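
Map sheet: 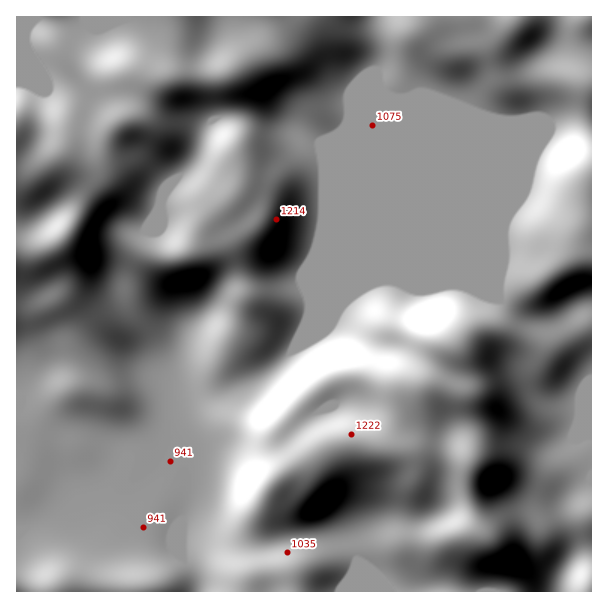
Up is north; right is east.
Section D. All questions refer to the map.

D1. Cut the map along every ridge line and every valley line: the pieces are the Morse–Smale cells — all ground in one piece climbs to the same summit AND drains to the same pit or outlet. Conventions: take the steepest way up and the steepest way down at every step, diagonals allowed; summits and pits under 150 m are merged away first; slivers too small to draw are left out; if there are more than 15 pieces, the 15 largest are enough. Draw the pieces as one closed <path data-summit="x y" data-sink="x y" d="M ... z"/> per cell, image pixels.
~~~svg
<path data-summit="65 147" data-sink="560 591" d="M591 16l-575 1 1 575 330 0 9-23 0-11-6-10-14-13-24 0-46 13-18 0-26-7-18-9-22-5 0-9 10-20 0-21-11-31-3-29 4-3 40-16 44-24 31-28 20-10 17-18 8-13 9-10 17-11 13-4 15 0 23 9 12 0 13-5 20 0 34 14 29 20 15 4 22 2 18 27 10 27z"/><path data-summit="396 396" data-sink="560 591" d="M396 280l-15 0-19 8-20 17-8 13-17 18-20 10-31 28-44 24-40 16-4 3 3 29 11 31 0 21-10 20 0 9 13 2 27 12 26 7 18 0 46-13 24 0 14 13 6 10 0 11-7 16-1 7 212 0 4-20 12-18 0-9-10-29 0-12 12-16 14-8 0-100-10-29-18-27-22-2-15-4-29-20-21-9-13-5-20 0-13 5-12 0z"/><path data-summit="65 147" data-sink="560 591" d="M591 481l-13 7-12 16 0 12 10 29 0 9-12 18-4 9 1 11 31-1z"/>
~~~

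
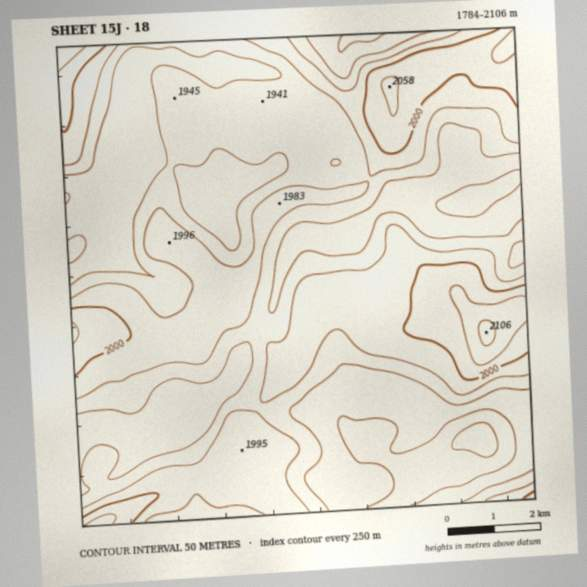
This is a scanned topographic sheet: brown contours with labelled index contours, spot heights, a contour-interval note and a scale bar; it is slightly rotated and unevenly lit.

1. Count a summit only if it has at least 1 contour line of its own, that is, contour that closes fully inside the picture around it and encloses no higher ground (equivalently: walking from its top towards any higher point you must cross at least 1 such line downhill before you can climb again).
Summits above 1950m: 2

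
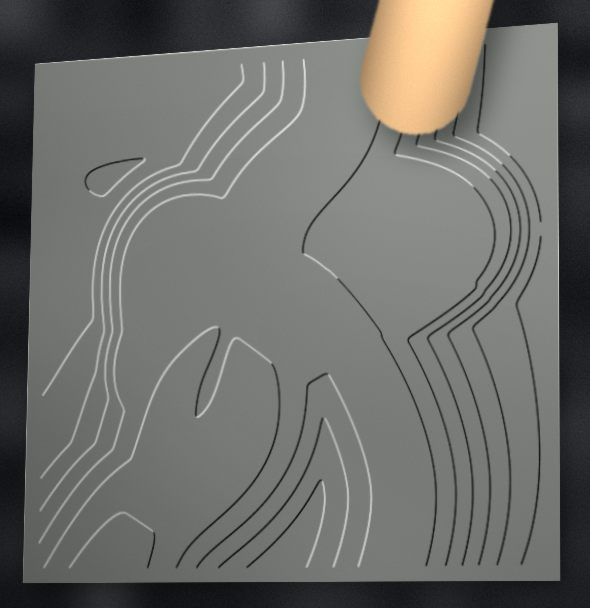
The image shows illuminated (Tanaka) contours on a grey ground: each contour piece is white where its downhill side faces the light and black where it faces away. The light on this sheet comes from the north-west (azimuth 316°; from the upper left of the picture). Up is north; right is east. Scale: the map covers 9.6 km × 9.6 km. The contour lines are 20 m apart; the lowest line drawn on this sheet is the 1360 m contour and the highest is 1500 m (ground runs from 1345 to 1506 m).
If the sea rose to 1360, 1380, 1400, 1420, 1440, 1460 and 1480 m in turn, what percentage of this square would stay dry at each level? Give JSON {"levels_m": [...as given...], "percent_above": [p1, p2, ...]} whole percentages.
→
{"levels_m": [1360, 1380, 1400, 1420, 1440, 1460, 1480], "percent_above": [96, 91, 76, 68, 60, 41, 12]}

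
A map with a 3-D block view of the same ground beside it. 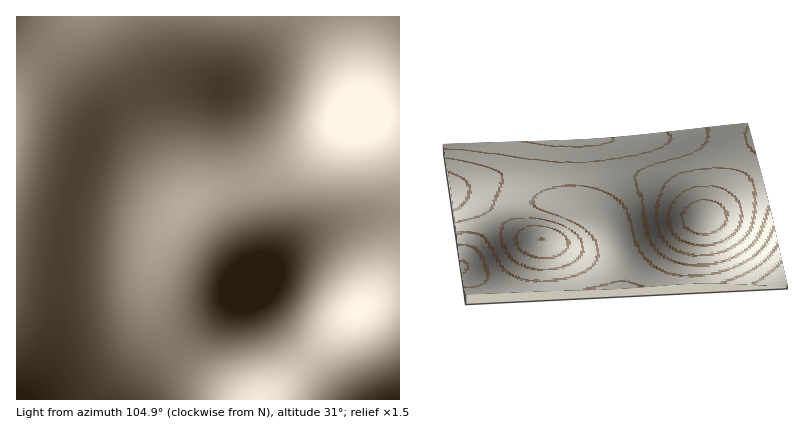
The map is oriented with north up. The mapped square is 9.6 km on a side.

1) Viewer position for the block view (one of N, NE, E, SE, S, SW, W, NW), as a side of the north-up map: E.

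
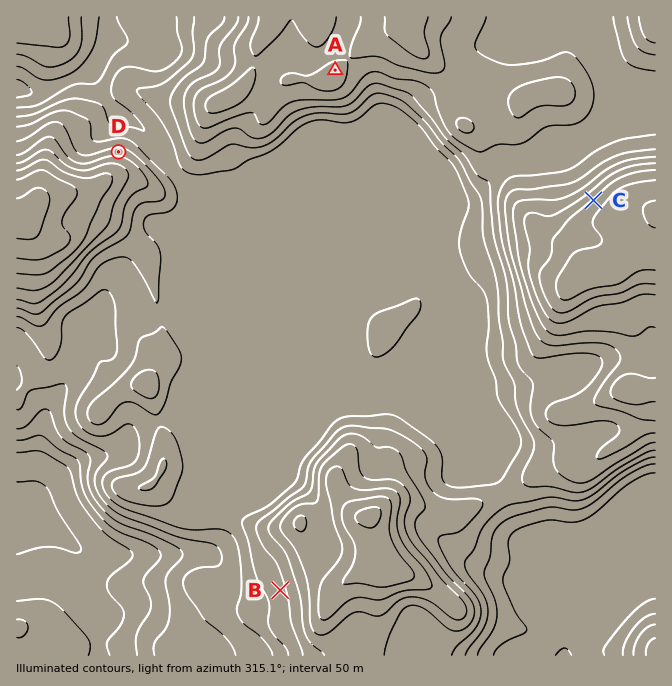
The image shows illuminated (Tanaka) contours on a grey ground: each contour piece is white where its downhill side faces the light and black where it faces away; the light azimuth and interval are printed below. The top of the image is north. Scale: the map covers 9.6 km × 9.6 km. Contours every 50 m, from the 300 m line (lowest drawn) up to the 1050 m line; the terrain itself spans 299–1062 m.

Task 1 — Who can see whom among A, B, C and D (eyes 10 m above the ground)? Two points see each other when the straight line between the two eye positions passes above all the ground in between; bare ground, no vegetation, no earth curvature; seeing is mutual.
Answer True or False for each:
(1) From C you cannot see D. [False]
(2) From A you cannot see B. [True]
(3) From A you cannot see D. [True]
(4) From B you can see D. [False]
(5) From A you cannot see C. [False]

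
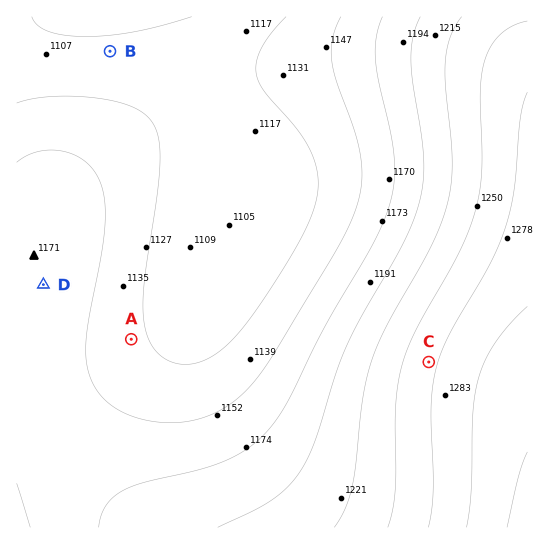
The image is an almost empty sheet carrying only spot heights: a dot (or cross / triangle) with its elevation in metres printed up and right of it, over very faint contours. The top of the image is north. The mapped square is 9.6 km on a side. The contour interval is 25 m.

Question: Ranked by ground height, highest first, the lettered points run C D A B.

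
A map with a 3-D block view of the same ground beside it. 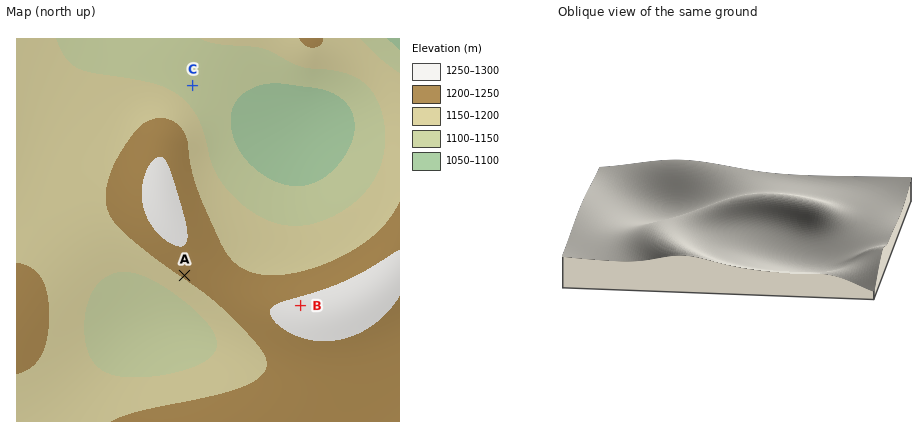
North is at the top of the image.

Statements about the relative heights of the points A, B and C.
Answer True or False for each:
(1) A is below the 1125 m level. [False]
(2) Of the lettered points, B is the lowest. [False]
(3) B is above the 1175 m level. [True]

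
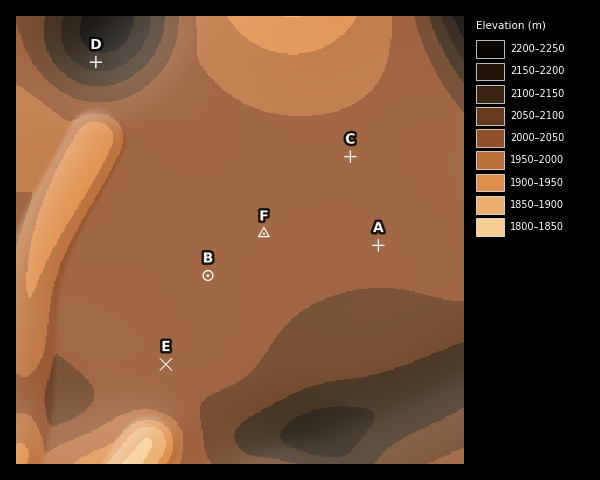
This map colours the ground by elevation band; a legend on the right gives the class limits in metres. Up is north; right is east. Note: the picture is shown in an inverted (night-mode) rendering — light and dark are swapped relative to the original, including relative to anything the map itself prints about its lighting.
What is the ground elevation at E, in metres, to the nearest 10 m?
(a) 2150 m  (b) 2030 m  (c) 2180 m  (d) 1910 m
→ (b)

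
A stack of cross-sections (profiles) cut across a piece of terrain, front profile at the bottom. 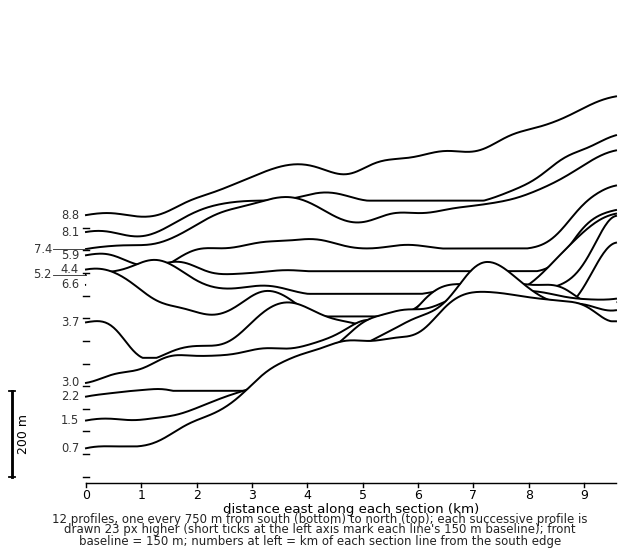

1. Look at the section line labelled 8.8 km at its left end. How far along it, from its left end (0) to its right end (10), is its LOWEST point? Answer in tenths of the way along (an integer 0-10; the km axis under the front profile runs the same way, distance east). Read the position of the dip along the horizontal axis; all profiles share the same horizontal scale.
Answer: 1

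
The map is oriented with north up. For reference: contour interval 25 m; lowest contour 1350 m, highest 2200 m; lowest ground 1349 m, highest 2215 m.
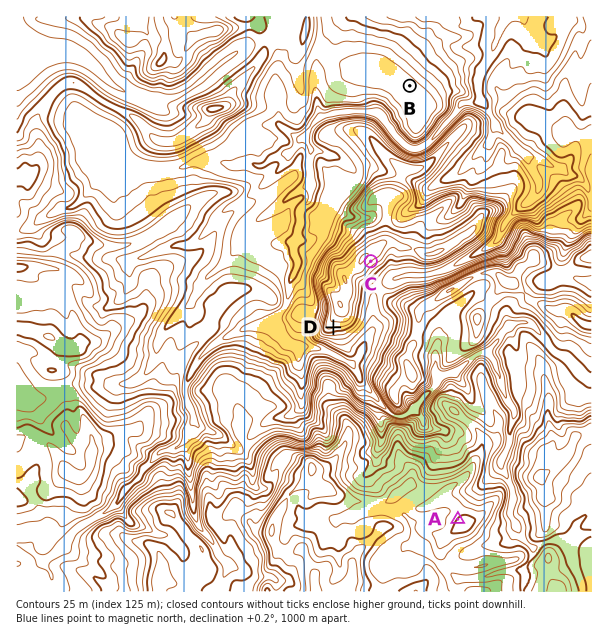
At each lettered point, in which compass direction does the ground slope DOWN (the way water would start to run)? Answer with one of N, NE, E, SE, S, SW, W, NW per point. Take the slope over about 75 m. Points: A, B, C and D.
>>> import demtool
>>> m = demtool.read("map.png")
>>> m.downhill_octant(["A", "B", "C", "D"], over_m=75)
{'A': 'NW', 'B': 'NE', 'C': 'SE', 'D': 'S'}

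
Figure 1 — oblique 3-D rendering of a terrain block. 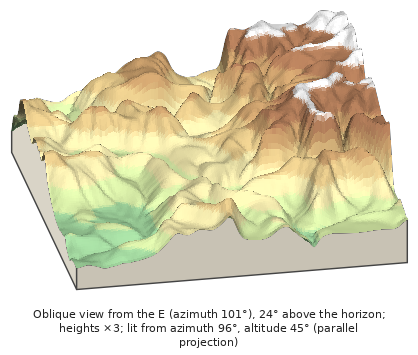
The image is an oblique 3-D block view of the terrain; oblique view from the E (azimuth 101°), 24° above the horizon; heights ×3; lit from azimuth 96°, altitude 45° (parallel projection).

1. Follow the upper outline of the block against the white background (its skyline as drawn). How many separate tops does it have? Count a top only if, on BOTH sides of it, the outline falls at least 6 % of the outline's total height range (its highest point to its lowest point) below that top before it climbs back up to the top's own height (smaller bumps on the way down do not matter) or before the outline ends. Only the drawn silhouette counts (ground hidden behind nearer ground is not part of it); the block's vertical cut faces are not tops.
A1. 2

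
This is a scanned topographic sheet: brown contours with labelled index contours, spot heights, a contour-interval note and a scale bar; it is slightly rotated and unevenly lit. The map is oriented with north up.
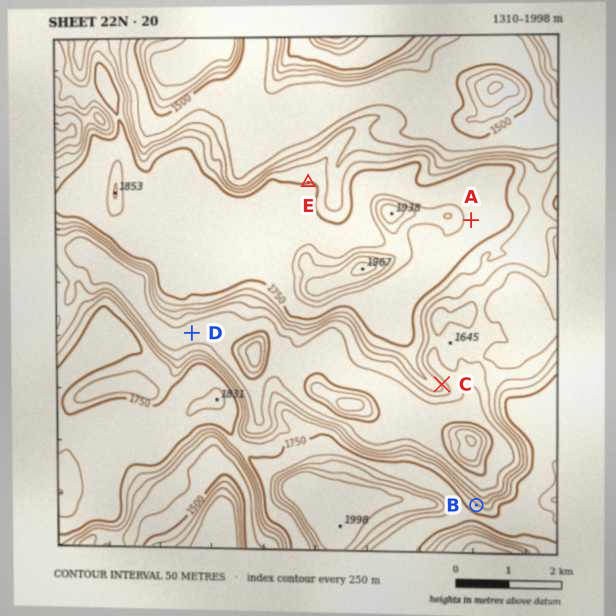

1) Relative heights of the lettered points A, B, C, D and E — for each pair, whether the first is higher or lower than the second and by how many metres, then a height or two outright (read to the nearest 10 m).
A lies higher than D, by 240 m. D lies lower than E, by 210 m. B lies higher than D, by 170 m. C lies lower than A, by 140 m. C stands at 1640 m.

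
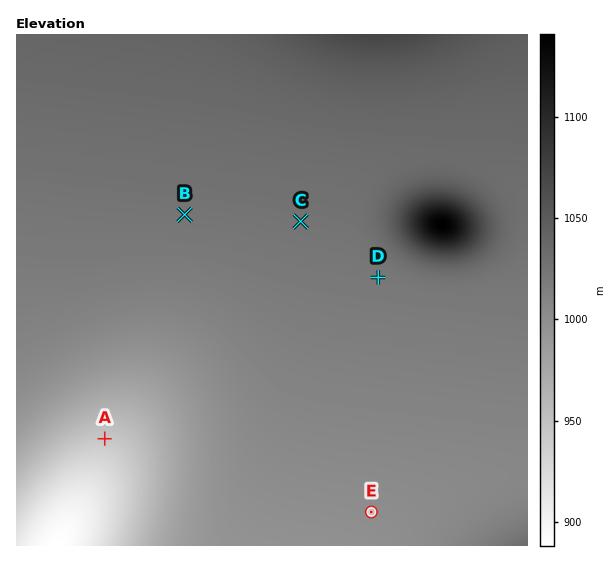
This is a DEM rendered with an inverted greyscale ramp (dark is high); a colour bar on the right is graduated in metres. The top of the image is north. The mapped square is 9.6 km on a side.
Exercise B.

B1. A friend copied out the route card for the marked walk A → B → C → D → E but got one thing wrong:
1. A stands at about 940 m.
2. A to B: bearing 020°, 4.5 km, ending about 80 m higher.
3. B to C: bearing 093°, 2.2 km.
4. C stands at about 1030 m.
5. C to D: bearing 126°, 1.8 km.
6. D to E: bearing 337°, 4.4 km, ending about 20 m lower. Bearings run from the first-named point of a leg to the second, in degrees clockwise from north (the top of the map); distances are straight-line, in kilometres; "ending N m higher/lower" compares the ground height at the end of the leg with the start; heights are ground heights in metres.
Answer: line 6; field bearing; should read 182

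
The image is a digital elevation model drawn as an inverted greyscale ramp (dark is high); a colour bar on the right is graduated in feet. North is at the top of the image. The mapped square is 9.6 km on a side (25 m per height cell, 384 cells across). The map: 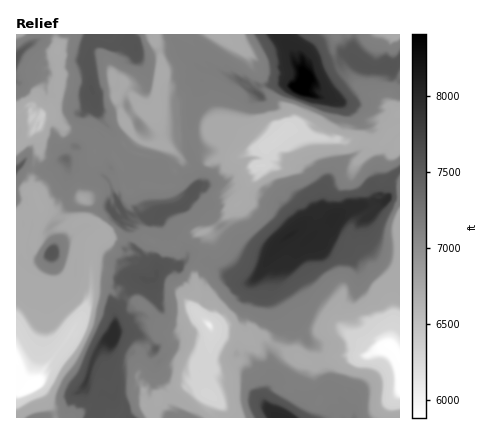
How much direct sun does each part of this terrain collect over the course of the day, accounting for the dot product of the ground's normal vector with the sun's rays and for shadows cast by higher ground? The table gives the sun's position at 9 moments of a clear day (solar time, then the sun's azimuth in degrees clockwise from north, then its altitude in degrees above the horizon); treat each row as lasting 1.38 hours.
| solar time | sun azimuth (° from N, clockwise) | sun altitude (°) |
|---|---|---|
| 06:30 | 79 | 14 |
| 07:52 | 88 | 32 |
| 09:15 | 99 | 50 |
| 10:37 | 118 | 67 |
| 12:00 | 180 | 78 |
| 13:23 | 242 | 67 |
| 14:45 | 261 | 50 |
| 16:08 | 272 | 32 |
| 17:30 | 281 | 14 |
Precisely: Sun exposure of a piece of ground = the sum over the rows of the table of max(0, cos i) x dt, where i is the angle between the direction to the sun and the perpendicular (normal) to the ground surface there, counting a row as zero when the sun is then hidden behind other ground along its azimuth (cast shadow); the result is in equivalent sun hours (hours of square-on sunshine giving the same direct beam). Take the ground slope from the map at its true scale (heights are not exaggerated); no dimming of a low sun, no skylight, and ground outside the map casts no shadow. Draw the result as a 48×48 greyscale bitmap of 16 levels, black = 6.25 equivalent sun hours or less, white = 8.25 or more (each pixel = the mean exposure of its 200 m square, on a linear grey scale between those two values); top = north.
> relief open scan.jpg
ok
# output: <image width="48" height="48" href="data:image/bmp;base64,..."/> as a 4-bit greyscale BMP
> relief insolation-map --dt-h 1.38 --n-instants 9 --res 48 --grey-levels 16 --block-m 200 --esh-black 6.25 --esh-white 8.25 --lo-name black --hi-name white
<image width="48" height="48" href="data:image/bmp;base64,Qk32BAAAAAAAAHYAAAAoAAAAMAAAADAAAAABAAQAAAAAAIAEAAATCwAAEwsAABAAAAAAAAAAAAAAABEREQAiIiIAMzMzAERERABVVVUAZmZmAHd3dwCIiIgAmZmZAKqqqgC7u7sAzMzMAN3d3QDu7u4A////ANMjfdtu7u5EeUu0OqarZprsJzSu7t1rmRW6e2au7u5FvKhswgSJaIgjRM7u7uyIRQADZ63u7umHvN7rOcupasiCru7u7u14pcgENHvc7uimZ723zMq5k1Vu7u7u7u2Ip8y0M0qL3uiqvrmry8rJrsvu7tzu7YS4psyqkjKb3um57uerzMnanu7ux3dVNIy0xszKxDJpzum97ujJyrntet7pW97d6BNdmbzMuhI5zum83Ni5upju2WqY7u7u18ZEXqzMvHEHy6uriLx7nKbd7Mq93Jve6Mqr3s7My5UDfpqZt918i7p+7ty6mtq+uN6qu92YaacgadjLneusm6x+7bne7rnOjO7rrMnO1JdCVJjJzuuKRjyNqHzu7srNqrzu7qru7ClRO1273u11mJenu+7u7unN3tms7p7u7rJTSut5uHxTk1l67JjN7uy87u7IiO7u7usmRsuKbHtTKseaec2ove6rvJze7e7u7u6YZn2G3niLm5mY7u7tis7qmNi87u7u7u65a53u7npomXt+yr3u64rdie5r3u7ci97Ka47u7pi3SMndqcvKvemc3u62zdyYyJzbbIvu7ulpbumNxt7uqc2XiK3sfMuKe2y5fKze7shJ3u6Wyp7u6nacq8u+qcs15nvMl9h6Mjjc7u7Ki37u7u7Ize3Mt+2CJ4rOxopU3u7u7M7sW2zu7u7prO7qt+7Xe2zuy27e7u7tR7vus7PO7u7tfN7ql+7tt77cyXisqb3thqzO6hos7u7umqzbaO7tzezMdY3Zq4rO7bl3nbKTzu7u6KycZu7u3YVWl7yc7uhozemqhttMON7u7t7YhYzdyus2qKRZzM3qjOqsyJ6l2DnJru7sZHu8neiaxmjch2WOisvM3I7qbdhYczOMdGuqvuuL7I3u7u1l6Ky83Yruop7tIS22dqiJ7u7u7O7u7u7oJZ2b2mZK7mPZq6Le55qe7u7u7e7u7u7u3eZ91nR1I9w12nwzOSm97d3u7u7u7u6t5zjeyLuM7Dru6WXuw1pU663u7u7u7sd8683usp2b7uYzVpcmIURE7t7u7u7rQ0i+7L3uus7WNs3tuJ7r3uu2zd3u7u5lzsve167u6Lzu62REau7u7upIck7u7uRbzcvuyc7u7pvO7ciJnbrO7uuXaX7u7pRsjcvuys7u7ui73JzZiKqs7uiHypyHjHeF3svu6c3tyaxTRqpXds2rzeqoxsi9yFWc7svu7amJq5Y4lyAybHvIzIu8xrjOplWd3svu7u7tzHhxAAF8xojLdsa6p5felpmZi6ru7u7suiRQA3jOSVze3t1piXieVrmtx5ru7u7ruGZ3fuu2hrzu3d7saGqeVpeu5Iju7u7ad6VrXOaVi7mZmZ3tOInNZUrt5Iju7u7cusZ7rKhauq3e63zbSHfre8yItUvu7u7sNqZsuotLve7c3YnJaHbqdmjbhD7u7u1gZ5h+yriFvupWMka7SGfNa+7oRF7u7qFbuGqO7qSoi6beqhaudYp+7u7kSY7u1V3ceJbe5Fx8yI2DZQ=="/>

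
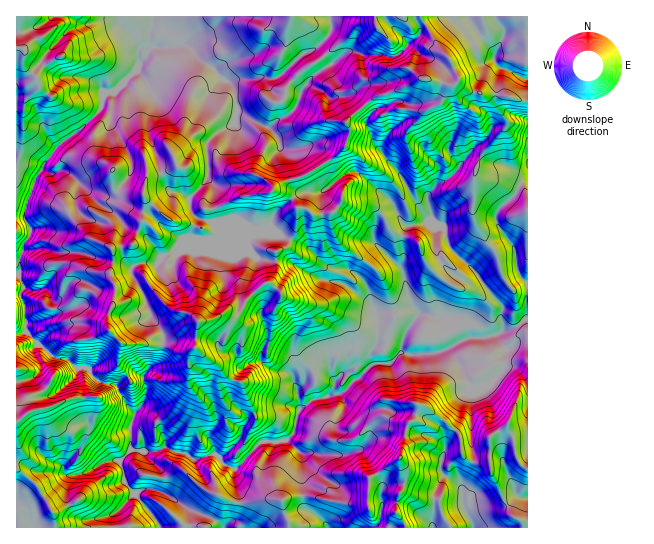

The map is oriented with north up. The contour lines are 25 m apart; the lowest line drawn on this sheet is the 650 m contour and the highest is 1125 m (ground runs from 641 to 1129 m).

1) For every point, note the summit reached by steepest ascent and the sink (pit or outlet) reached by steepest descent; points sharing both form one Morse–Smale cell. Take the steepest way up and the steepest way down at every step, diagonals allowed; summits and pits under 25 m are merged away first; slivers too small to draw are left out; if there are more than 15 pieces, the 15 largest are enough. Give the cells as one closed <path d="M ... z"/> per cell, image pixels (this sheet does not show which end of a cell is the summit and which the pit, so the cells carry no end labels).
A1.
<path d="M421 16l-90 0 1 11-4 10-15 14-11 4-24 22-40 2-10 3 7 9 2 18-1 5 36 16 15 27 1 16 5 14 11 6-9 3-20 18-7 16 39 17 19 18 9 4 12 0 8 4 10 10 12 36 0 22-6 12 1 10 17 1 10-11 24 2 14-2 10-4 9 10 13 27 9 3 8-2 17-16 0-14 4-7-12-15-13 4-11-2-17 7-13-25-15-4-9 0-9-18-4-23-3-4 3-13-1-22 2-6 5-4 13-2 12 2 0 21 4 12 12 15 15 8 7 0 7-3 23 29-2 15 2 10 12-4 13-10 0-35-7-5-4-8-4-24-17-24 3-12 17-16 4-9 8-6 0-77-25-7-20 0-20-7-6-6 2-5-8-16-12-14z"/><path d="M199 219l-4 6-3 9 2 6 6 1-2 2-35 13-6 8-15-1-8 2-3 5 13 25 8 24 7 7 5 11-3 20-2 5-15 13 3 16-3 11-9 12-4 11 0 24 3 2 20 1 11-5 9 5 11 1 9 7 21-5 10 10 10 4 26-26 16 0 10-3 8-9 2-17 4-6 14-9 27-6 11-12 6-2 14-14-2-12 6-12 0-22-10-33-12-13-8-4-12 0-9-4-19-18-30-14-8-2-12 1-27-11-19 2z"/><path d="M137 71l-24 22-2 20 0 10 8 11 12 24 1 9-4 11-15 18-7 0-17-5-16-15-10-5-8 2-13-2-7 10-11 33 0 4 7 11 0 5-7 9-5 18 1 10-3 3 7 12-3 12 4 8 0 25 26 25 15 3 11 9 10 0 11 13 15 4 4 0 17-10 7 0 2 2 7-9 9-6 4-12 0-17-12-16-7-22-12-20 0-8 10-4 15 1 6-8 37-15-8-3 5-20-6-8-2-11-7-6-12-2-9-17-13-44 0-12 7-19-11-21z"/><path d="M38 344l-3 3 0 4 6 12-1 8-9 8-15 3 0 145 98 1-1-13 22-21-11-13 0-8-4-10 0-2 11-11 0-25 4-12-8-8-10-20-19-4-11-13-10 0-11-9-12-2z"/><path d="M447 349l-10 4-14 2-24-2-10 11-18 1-29 28-27 6-16 11-4 21-8 10 14 13 2 4-2 24 2 14 10 0 37 8 17 0 2-26 31-20 8-35 7-4 4-15 7 3 31 24 6 24 10 6-2-20 0-54-15-28z"/><path d="M153 16l-137 1 1 200 7 0 11-36 18-30 44-37 6-11 0-8 4-3 7 0 33-35 2-6 0-18 3-4z"/><path d="M183 44l-18 4-10-1-5 2-14 21 8 8 11 21-7 19 0 12 16 51 6 10 12 2 7 6 19-21 0-36 9-9 18-10 2-14-5-23-9-6-12-13-12-7-8-11z"/><path d="M330 16l-176 0-5 17 0 16 6-2 20 0 8-3 8 5 8 11 12 7 15 14 32-4 17 2 27-24 11-4 15-14 4-10z"/><path d="M419 404l-4 15-7 4-8 34 5 24-8 17-1 15 9 14 122 1 1-29-6-2-7 0-9 8-8 3-24 1-6 8-5-12 0-24 9-19-11-9 0-10-4-12-31-24z"/><path d="M238 115l-3 3-1 6-17 9-10 12 1 34 5 6-1 24 3 5 0 8 15-1 27 11 8 0 6-5 4-14 20-17 9-3-11-6-5-14-1-16-15-27z"/><path d="M527 16l-105 0-1 2 18 29 12 14 8 16-2 5 6 6 20 7 20 0 24 6z"/><path d="M430 223l-20 2-5 4-2 6 1 22-3 13 3 4 4 23 9 18 9 0 15 4 13 25 17-7 11 2 19-6 2-2 0-24-24-30-6 4-7 0-15-8-7-7-7-11-2-9 1-20z"/><path d="M527 319l-12 9-19 7 11 15-4 7 0 14-17 16-8 2-7 0 0 52 3 22 12 0 3-2 0-23 18-13 6 13 3 19 7 10 5 0z"/><path d="M286 440l-9 3-16 0-26 27-2 7 6 17 0 9-4 15-10 8 1 2 63-1-5-14-1-12 4-4 16-2 0-37-2-4z"/><path d="M113 92l-6 0-4 3 0 8-6 11-44 37-8 11-3 9 8 2 13-2 10 5 16 15 17 5 7 0 6-6 9-12 4-13-13-31-8-11z"/>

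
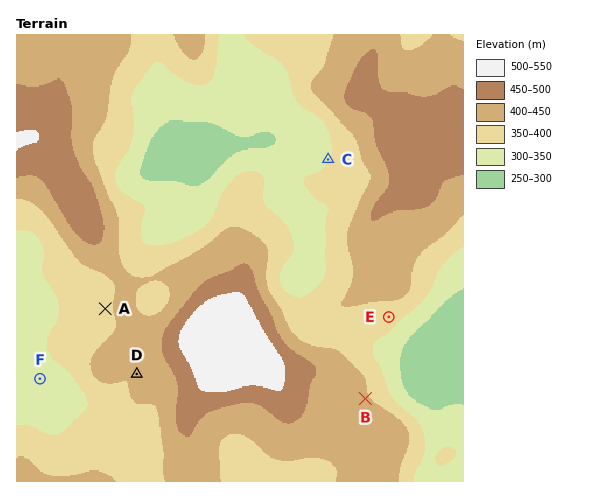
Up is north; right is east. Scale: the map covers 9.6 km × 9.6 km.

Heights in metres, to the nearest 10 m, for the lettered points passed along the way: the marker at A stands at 390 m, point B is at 410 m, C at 350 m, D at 410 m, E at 370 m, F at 330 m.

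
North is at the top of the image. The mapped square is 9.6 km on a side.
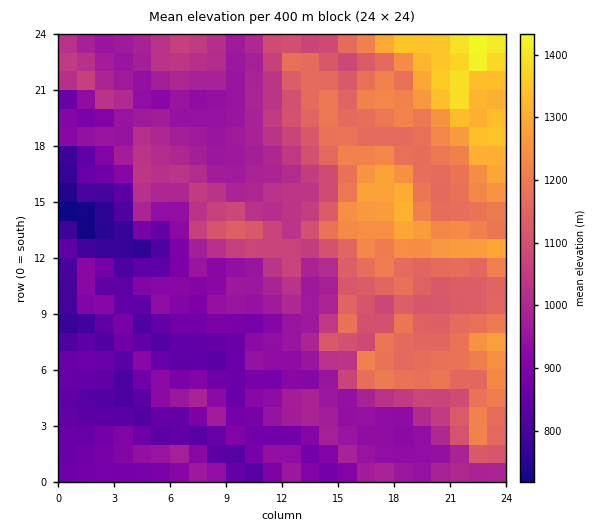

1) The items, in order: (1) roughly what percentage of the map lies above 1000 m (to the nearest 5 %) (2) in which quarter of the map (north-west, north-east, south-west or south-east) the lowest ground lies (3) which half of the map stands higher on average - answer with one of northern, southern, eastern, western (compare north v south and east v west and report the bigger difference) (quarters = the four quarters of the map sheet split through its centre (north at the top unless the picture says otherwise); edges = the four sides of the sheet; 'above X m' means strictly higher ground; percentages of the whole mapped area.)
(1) Ground above 1000 m makes up about 50 % of the sheet.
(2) The lowest point lies in the north-west quarter of the map.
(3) The eastern half stands higher on average than the western half.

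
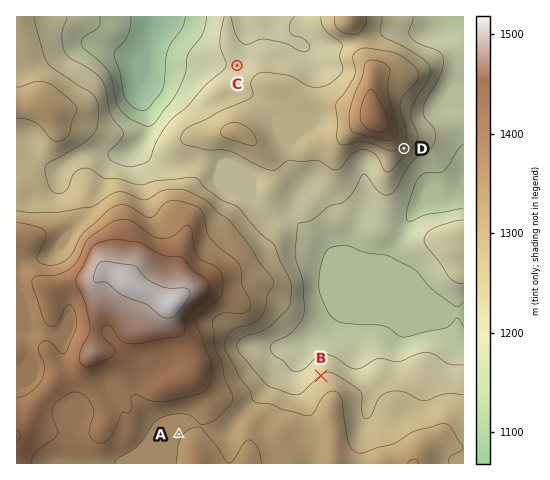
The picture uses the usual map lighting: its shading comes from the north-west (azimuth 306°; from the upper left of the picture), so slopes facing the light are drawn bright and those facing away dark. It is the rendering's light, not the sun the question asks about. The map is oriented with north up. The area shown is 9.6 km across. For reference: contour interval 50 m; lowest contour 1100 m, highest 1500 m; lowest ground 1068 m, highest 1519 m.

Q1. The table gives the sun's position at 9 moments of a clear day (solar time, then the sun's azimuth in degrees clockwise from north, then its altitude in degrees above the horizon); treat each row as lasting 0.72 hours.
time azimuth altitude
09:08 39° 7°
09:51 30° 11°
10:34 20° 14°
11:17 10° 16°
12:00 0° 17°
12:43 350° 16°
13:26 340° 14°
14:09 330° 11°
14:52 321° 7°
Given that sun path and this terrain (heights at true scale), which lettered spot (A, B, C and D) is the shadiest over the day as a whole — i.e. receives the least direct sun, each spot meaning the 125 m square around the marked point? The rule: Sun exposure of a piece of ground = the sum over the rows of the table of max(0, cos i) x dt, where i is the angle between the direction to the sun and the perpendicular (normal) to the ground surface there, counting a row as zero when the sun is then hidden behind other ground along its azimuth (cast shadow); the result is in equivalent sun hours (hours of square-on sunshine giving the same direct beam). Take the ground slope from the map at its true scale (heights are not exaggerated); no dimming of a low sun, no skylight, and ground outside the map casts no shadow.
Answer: D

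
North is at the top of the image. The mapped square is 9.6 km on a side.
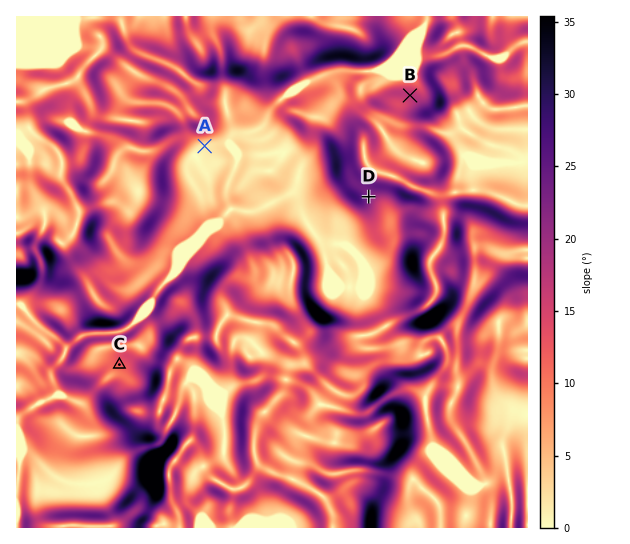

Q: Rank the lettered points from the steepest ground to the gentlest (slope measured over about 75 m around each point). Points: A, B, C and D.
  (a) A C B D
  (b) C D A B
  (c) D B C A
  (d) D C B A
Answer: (c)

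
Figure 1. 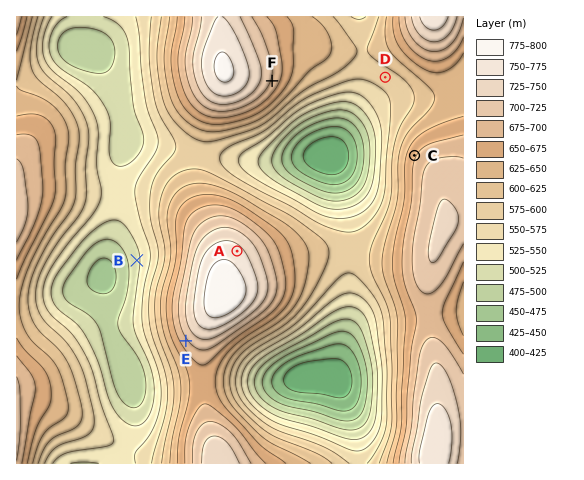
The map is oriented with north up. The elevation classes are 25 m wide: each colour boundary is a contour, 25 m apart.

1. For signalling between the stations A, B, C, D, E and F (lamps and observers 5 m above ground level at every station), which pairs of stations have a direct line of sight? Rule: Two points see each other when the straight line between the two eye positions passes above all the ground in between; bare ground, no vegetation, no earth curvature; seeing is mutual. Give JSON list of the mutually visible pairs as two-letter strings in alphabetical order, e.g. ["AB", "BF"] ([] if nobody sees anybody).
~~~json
["AC", "AD", "AF", "CD", "CF", "DF"]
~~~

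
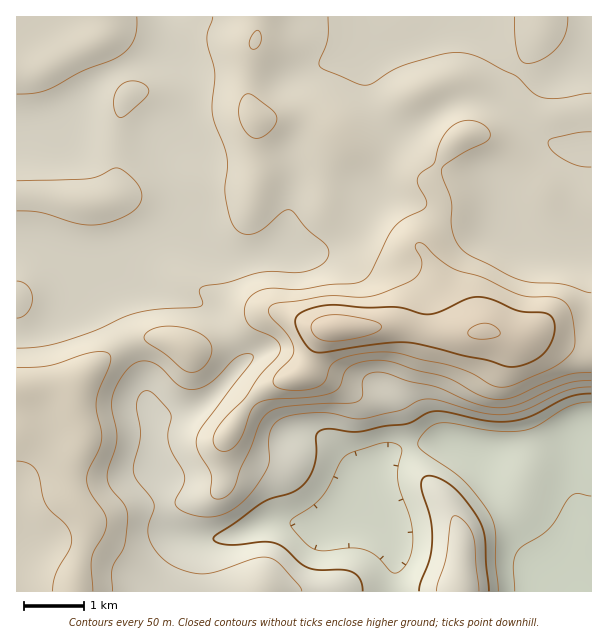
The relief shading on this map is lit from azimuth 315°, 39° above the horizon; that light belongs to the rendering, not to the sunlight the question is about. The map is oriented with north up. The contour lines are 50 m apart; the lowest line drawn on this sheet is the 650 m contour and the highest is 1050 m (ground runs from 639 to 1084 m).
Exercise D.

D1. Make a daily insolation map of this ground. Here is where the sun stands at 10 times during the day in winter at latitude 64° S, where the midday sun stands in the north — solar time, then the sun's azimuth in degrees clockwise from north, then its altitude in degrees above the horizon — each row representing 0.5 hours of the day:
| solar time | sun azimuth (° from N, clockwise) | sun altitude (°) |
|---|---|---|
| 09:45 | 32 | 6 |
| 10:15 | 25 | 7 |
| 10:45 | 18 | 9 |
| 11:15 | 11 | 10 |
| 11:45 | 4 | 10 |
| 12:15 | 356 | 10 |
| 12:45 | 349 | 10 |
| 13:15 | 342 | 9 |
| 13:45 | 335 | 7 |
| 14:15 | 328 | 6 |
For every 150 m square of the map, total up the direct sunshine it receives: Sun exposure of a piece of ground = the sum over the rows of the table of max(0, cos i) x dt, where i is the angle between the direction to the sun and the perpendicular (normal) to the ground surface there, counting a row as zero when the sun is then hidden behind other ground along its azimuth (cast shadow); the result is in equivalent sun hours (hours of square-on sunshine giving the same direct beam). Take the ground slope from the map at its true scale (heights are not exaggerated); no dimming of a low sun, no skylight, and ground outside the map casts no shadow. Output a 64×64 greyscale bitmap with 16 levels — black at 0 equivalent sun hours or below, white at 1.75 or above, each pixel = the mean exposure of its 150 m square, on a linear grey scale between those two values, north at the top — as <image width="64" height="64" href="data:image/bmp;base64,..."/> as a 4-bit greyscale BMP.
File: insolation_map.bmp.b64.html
<image width="64" height="64" href="data:image/bmp;base64,Qk12CAAAAAAAAHYAAAAoAAAAQAAAAEAAAAABAAQAAAAAAAAIAAATCwAAEwsAABAAAAAAAAAAAAAAABEREQAiIiIAMzMzAERERABVVVUAZmZmAHd3dwCIiIgAmZmZAKqqqgC7u7sAzMzMAN3d3QDu7u4A////AGZmd2ZmdmZmZnd3d3d3d3iIiHd3Znd3d3d3d2ZmZmZmd3d3d3d2ZmZ3eIiJmZmZq7zLqYh3iJmYh3iHdmZmZmZ3d4iHZlVVZ3iJmaqruqq83d3LqYiImZiHd4d2ZmZmZmd3iIdkRFZ4maqqu8zMzMzMzMupiIiIiHd3dmZmZmZmZmd4dlQ0VomZqqq8ze7dy7q7u6mHd3d3d3dmVVVmZmZmZmdmVEVniIiHeIibzu26mImZmHd2Znd3d3ZVVVZmZmZVVVVVVWZ3ZUMyI1eauph3d3h3d2ZmZniZhlRFVWZmVVVEVWZmZlVDIQAAE0Z3ZmZmd3ZmZlVWeaqXZUVVZVVlVERWeId2VUMhAAABEjM0RVZmVVVVVVaKy6hlVVVVVWVVVWeJqYd2ZVQhAAARERI0VVVVVVVEVpvLl2ZVVVVVZmZmeJqqqYd3d2QyERERESNEVVVVRERovMqHZlVVVVVmZmd4iZmZh3d3d2VDIiIiI0RFVERDRpvLl2VVVVVVVVVmd2Znd4h3dmZmZlRDMzMzMzRERERYq6hkM0RERERFVWZmZUVWZmZlVERERERVVUMzM0RERWiZhTEQASM0RFVFVmZUQ0RWZlVEMiI0RFZlQyIiIjRFd3UxAAAAESIzREVWZmVERFVmVVQzISM0VUMiEQABEjREIAAAAAAAARIjVWZmZVVVVmZmZmVCIzMxAAAAAAAAERAAAAAAAAAAASNWZmZmZ3dmZmd4mYZDMgAAAAAAAAAAAAAAAAAAAAABE2ZmVWZ4iHdmZ4mruWQhAAAAAAAAAAAAAAAAAAAAAAASZmVVZniHdmZWeJvLlSAAAAAAAAAAAAAAAAAAAAAAAAFVVVZmZ3ZlVVRFabynMAAAAAAAAQAAAAAAAAAAAAAAAFVVZmZVVVVEQiEli7lRAAAAAAAAAAAAAAAAAAAAAAAAZmZmZUREQ0MyABJZuoQQAAAAAAAAAAAAAAAAAAAAAACZmId2VDMyIiEAATabuXUyIRAAAAAAAAAAAREAAAAAAMzLqphlMiERERESJHm83KhkEAAAAAAAAAABEhAAAAAA3dzMy6dTIQARIjMzRovNuWIAAAAAAAAAAAAREQARIiK8zM3dyoUxABI1VUQzRomGMAAAAAAAAAAAAAEiIiM0VZmaq8zMqFMiNXmYdTISI0MQAAAAAAABEREREjRENEVnZ3iJqru6mHiazMqXUhABIiEREQABEkVVVVVVZ3ZVVnhVZ3eImaq7zN7ty5dUIRE1Z4iIh2ZneImZmIiaqYdmeFVmZ3d4mavN3cuph2VDNXrO7//+26qqqqqqq7zMqYeIVWZmZ3eImaqqmId3d3eKz//////+y6qqqru8zd3cqYhmZmZmZ3d4iId2ZmeJq87///////3LqZmaq8zd7u7bqXd3ZmZmd3d3ZmZneKve///////tzLqYiJq7ze7u/+y6iHdmZmZmZmZmd3iJq83u3d7ty6qqqZiIms3e7t3d3LqId2ZmZmZmZnd4iIiJq7uqq7qZiIiIh4mr3e3cu7u6qXd3ZmZmZmZnd3d3d3eIiIiIiIiIh2Znibzd3KqZiIiId3ZmZmZmZmd3d3dmZmZ3d2Z3eIiHZVaJq7u5iHd3d3dmZmZmZmZmZmd2ZmZVVWZmVVZniIh3eJmZmYh3dmZmZmZmVVVFVVZmZmZmZUREVVVURWd4mZmZmYd3d3ZmZmZmVVVEMzM0RVZmZmZlVERFVURFZniJq7qYdmZmZmZmZmZERDMiIjNEVmZmZmVUREVVVVZmd4mruodmZmZmZmVmZkREMzRERERWZmZmZlVERVVmZmZ3eJmYdmZmZmZmVWZmVVVmZ3dmZmZmZmZmZlVVVmZmZmZndmZmd2ZmZmVWZmd3eImamYh3dmZmZmZmVVVWZmZmZmZVVWd3dmZmZmZ3d5mZqqqpmIh3ZmZmd2ZmVVZmZmVVVmZmd3d2ZmVmd3d3mZmZmZiIh3d2Z3d3ZmZmZmZlVFVWd3d2ZmZlVWd4d3eIiIiIh3d3d3d3d3ZmZ2ZmZlVERWeImHVURERVZ4h3d3d3d3d3d3d3Z3d2ZlVmZmZlVURWZ4mYdUMiM0Z3d3d3d3d3d3dmZmZmZmZVVEVVVmVVVmd3iJmGUyIkV3d2ZmZmd2ZndmZmZmZmZVREQ0RVVVZnd3d3iZl2RFZ3d2ZmZmZmZmZmZmZmZmZlVEREREVWZ3iHdmZomqqZmYh2ZVVVZmZmZmZmVVZmZmZVVWZmVWeIiIdlVFZ5vMy6h2ZmVVVFVWZmZmVVVVVmZmZniZh3eImZh2VDNFeauqh3Znd3ZjM0RWZnZlVVVmZmd3iaqZiImZiHdlRDRWeId3Z3iIiIMyI0VWd3dmZmZmd3iImZmZmYiId3d2VURVZmZ3eIiJlEMiM0VniIh3d3d3d3d3eIiIiHd4iZmHZVVmd3d3d4iGZUMiM1Z4iIh3dmZnZmVmd3d3d3iJqqmYd3d3dmZmd3d3ZUMiJFZ3d3dmZmZlVFVWZ3d3d4iaqqqZiHdmVVVmZ3iHZDIiNWZmZmZVVVVEVVZmZmZnd4iZmZmHd2ZVVVZnd4h3ZDM0VmZmZmZmZlVmZmZmZmZmd3iIiHd2ZlVVVmZ3eIiHZVVWZmZmZ3d3Znd2ZmZmZmZmZ3d3d2ZmZVVWZmZ3eIiHZmZmZmZ3iId3d3dmZmZmZmZmZmZmZmZmZmZmZmZ3d3d2ZndmZnd3d2Z3dmZmZmZmZmZmZmZmZmZmZm"/>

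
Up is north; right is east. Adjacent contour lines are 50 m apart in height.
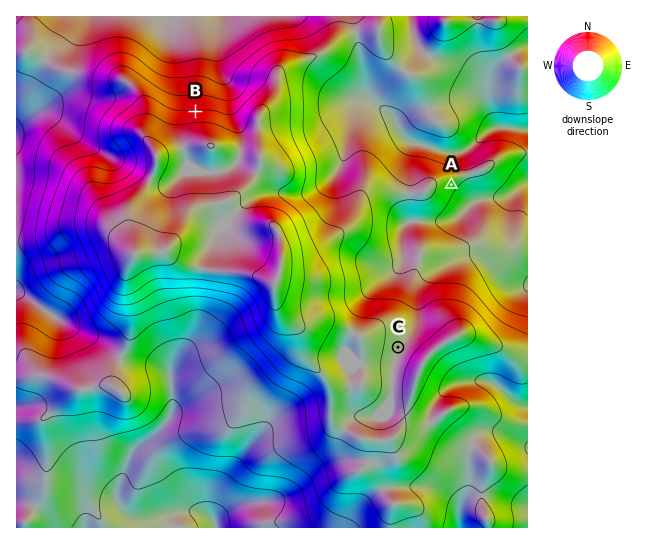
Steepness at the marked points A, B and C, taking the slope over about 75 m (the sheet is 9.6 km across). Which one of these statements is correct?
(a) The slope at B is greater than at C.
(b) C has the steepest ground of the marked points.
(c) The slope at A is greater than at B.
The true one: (a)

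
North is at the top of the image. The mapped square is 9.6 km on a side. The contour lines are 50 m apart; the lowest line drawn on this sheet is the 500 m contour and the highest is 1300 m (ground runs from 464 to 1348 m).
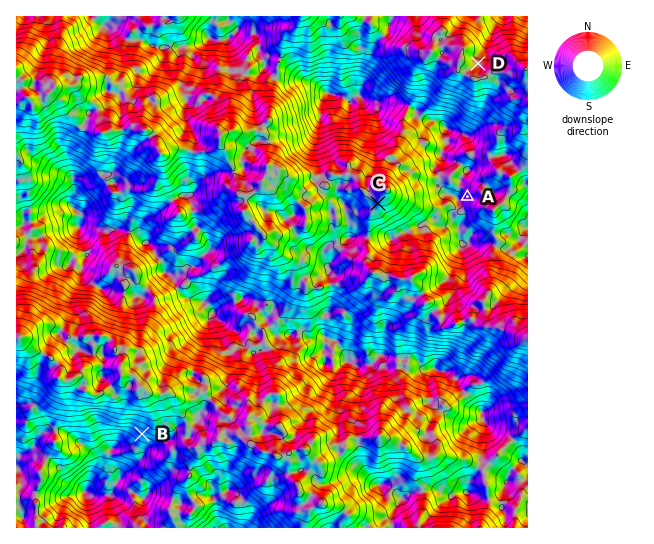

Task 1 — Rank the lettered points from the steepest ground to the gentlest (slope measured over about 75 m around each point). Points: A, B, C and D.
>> B A C D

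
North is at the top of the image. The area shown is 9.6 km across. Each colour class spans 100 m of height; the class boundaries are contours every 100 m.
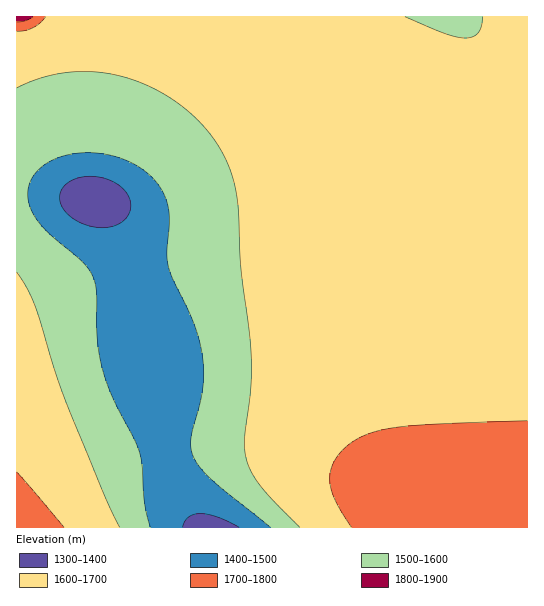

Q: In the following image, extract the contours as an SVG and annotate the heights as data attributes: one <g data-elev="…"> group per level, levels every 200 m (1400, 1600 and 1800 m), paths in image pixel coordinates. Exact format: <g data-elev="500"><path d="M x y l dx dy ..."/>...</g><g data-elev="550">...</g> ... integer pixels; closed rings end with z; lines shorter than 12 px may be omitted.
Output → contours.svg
<g data-elev="1400"><path d="M183 527l2-6 4-4 5-3 7 0 17 3 21 10"/><path d="M97 227l-11-2-10-4-8-7-6-7-2-8 0-6 4-7 7-5 15-5 17 2 15 7 10 10 3 12-2 7-4 5-12 7z"/></g><g data-elev="1600"><path d="M120 527l-16-32-39-96-31-96-7-16-10-15"/><path d="M17 88l26-11 27-5 27 0 28 5 28 11 25 15 23 20 17 22 12 24 6 25 5 75 9 72 1 37-6 59 1 20 4 13 9 15 41 42"/><path d="M482 17l-1 9-3 7-5 4-8 1-20-5-40-16"/></g><g data-elev="1800"><path d="M17 22l9-1 7-4"/></g>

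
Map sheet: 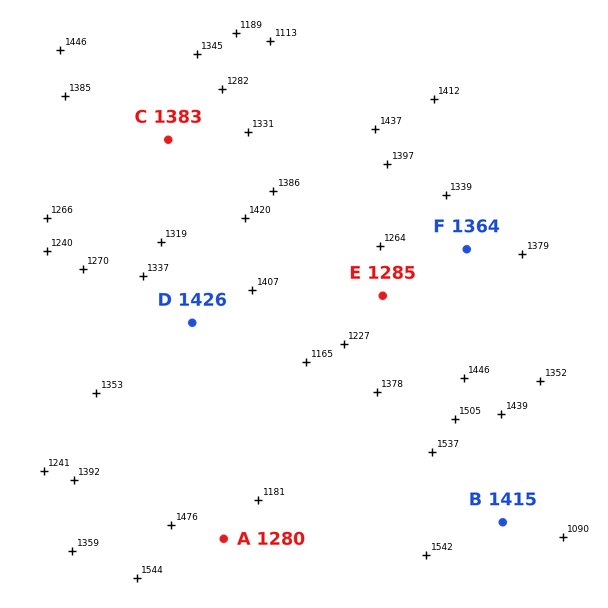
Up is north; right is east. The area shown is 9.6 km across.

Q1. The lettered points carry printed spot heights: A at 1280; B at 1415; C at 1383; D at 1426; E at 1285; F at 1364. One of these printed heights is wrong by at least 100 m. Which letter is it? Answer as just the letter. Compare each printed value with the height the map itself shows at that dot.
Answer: B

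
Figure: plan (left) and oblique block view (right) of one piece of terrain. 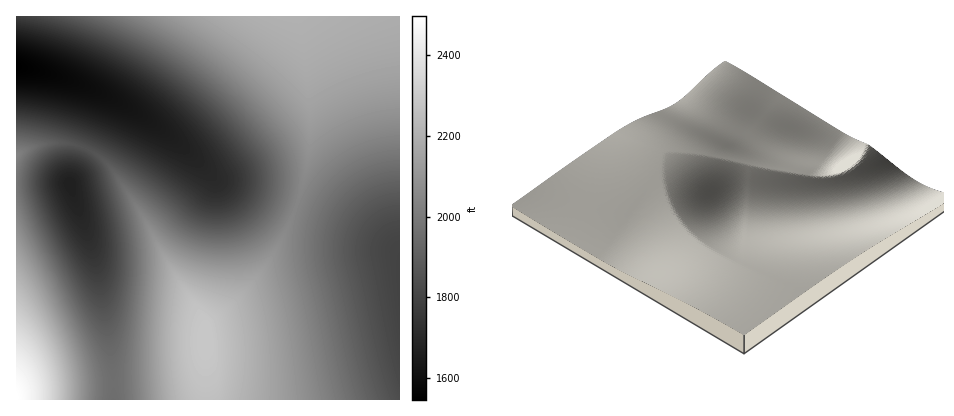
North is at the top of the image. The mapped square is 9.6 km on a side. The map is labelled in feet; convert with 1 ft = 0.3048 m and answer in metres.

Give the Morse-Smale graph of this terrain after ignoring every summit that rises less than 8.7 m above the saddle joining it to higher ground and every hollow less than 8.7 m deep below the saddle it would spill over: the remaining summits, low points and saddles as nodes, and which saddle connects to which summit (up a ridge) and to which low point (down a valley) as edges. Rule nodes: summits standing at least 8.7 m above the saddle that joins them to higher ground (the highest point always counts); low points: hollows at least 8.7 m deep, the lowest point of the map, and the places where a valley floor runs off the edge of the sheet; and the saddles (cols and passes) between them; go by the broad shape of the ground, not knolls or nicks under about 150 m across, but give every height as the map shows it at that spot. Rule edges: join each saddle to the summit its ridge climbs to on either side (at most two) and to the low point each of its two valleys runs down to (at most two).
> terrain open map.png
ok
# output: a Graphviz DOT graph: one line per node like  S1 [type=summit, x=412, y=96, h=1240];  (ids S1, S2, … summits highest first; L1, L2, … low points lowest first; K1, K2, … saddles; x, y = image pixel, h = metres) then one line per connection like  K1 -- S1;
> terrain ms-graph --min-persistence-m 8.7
graph terrain {
  S1 [type=summit, x=16, y=396, h=761];
  S2 [type=summit, x=206, y=340, h=698];
  S3 [type=summit, x=292, y=18, h=672];
  S4 [type=summit, x=16, y=156, h=620];
  L1 [type=low, x=18, y=66, h=471];
  L2 [type=low, x=70, y=184, h=508];
  L3 [type=low, x=398, y=280, h=547];
  K1 [type=saddle, x=296, y=206, h=622];
  K2 [type=saddle, x=114, y=384, h=597];
  K3 [type=saddle, x=84, y=148, h=565];
  K1 -- S2;
  K1 -- S3;
  K1 -- L1;
  K1 -- L3;
  K2 -- S1;
  K2 -- S2;
  K2 -- L2;
  K3 -- S2;
  K3 -- S4;
  K3 -- L1;
  K3 -- L2;
}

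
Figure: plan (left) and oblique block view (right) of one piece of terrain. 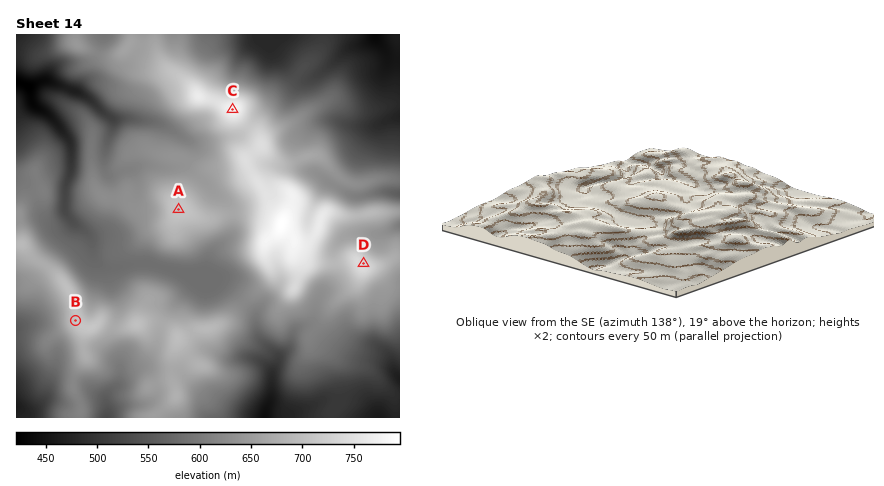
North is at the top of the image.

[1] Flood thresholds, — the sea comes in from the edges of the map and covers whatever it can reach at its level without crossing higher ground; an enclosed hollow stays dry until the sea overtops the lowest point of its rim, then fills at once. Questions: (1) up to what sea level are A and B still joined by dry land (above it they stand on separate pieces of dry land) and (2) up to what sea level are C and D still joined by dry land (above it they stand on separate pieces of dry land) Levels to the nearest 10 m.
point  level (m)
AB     620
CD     690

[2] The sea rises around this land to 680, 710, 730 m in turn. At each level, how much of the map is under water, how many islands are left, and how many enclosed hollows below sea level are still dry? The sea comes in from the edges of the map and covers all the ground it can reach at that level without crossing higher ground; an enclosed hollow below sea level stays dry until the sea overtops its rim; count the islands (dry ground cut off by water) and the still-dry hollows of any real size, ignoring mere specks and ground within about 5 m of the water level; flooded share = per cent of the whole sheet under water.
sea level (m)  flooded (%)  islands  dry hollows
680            84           5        0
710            92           2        0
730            94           3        0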